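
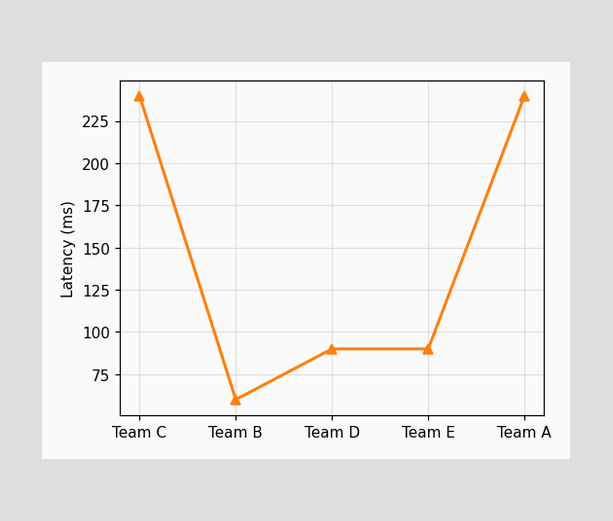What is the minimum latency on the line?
60ms

The lowest point is at Team B, and reading across to the y-axis gives 60ms.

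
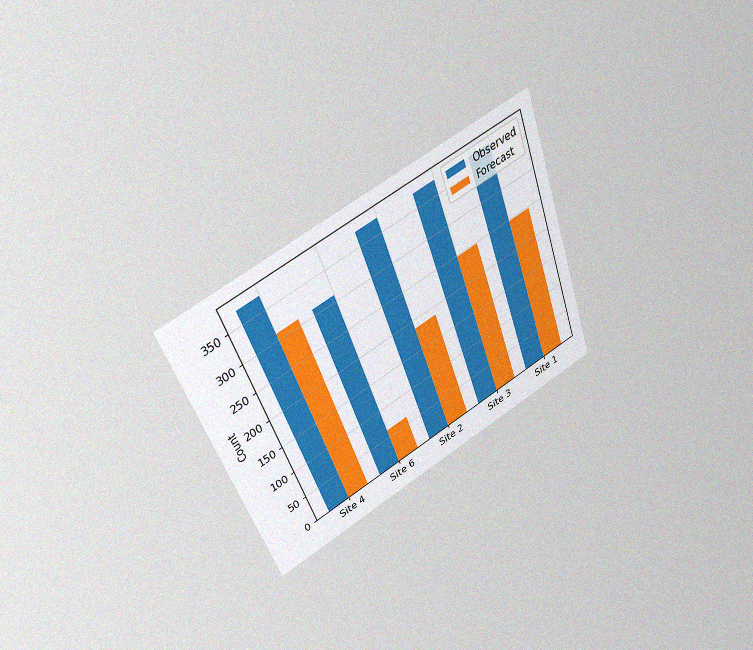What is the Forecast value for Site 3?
The chart is tilted about 21° counter-clockwise and viewed at a slight angle, with some photo noise. The Forecast bar at Site 3 reaches 248 on the y-axis.

248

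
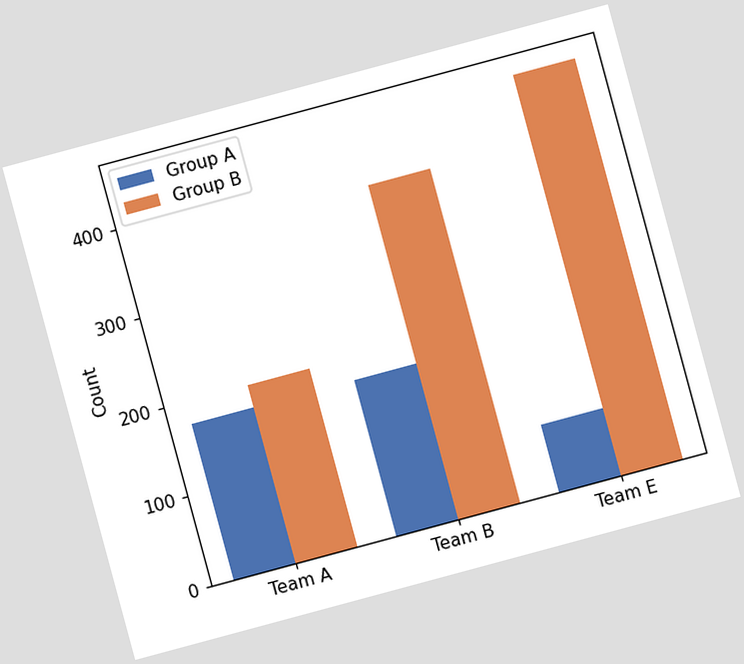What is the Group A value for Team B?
The chart is tilted about 15° counter-clockwise. The Group A bar at Team B reaches 175 on the y-axis.

175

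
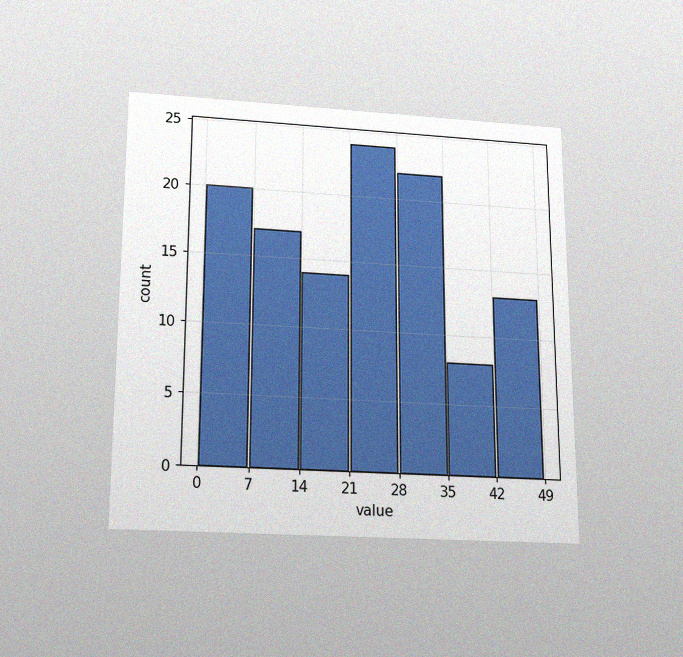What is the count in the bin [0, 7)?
20

The chart is viewed slightly from below, with some photo noise. The [0, 7) bin has height 20.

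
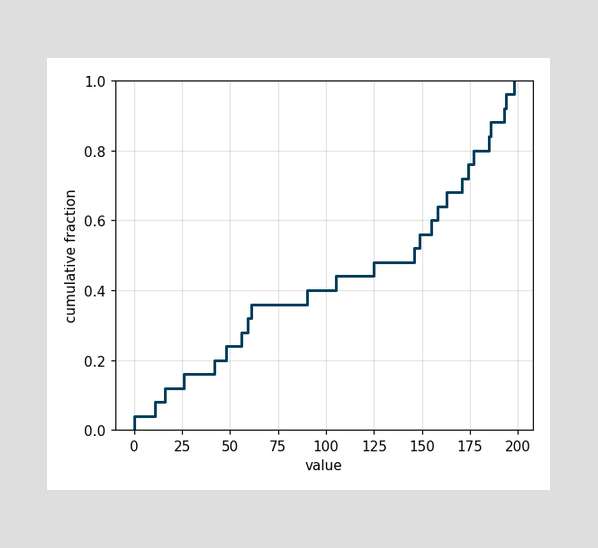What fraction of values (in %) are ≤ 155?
At x=155 the ECDF step is at 60%.

60%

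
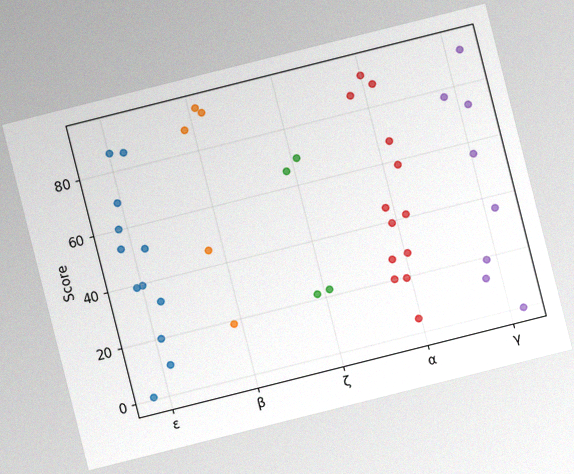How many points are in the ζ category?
4

The chart is tilted about 14° counter-clockwise, with some photo noise. Counting the markers in the ζ column gives 4.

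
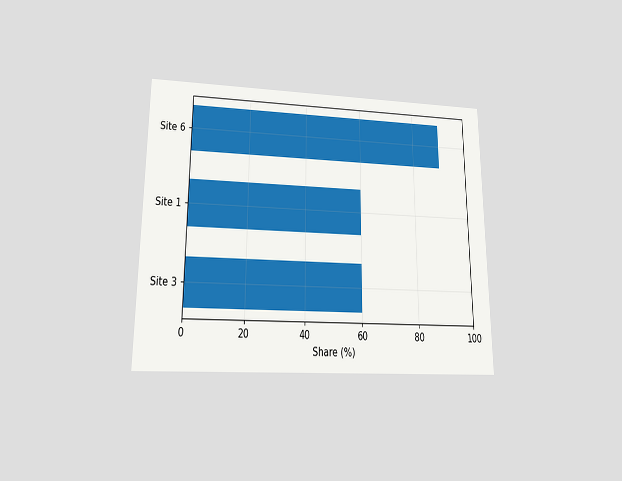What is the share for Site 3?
60%

The chart is viewed slightly from below. Reading along the chart's x-axis, the Site 3 bar reaches 60%.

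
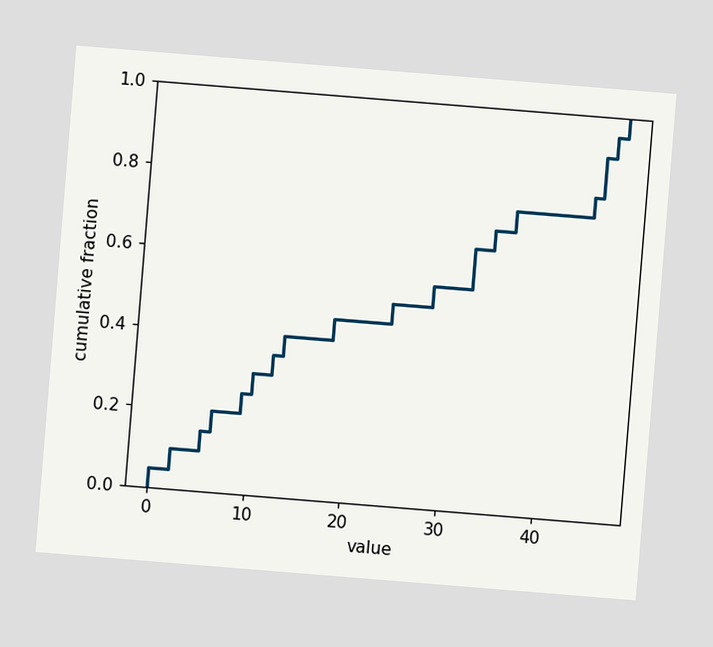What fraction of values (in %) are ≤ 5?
15%

The chart is tilted about 5° clockwise. At x=5 the ECDF step is at 15%.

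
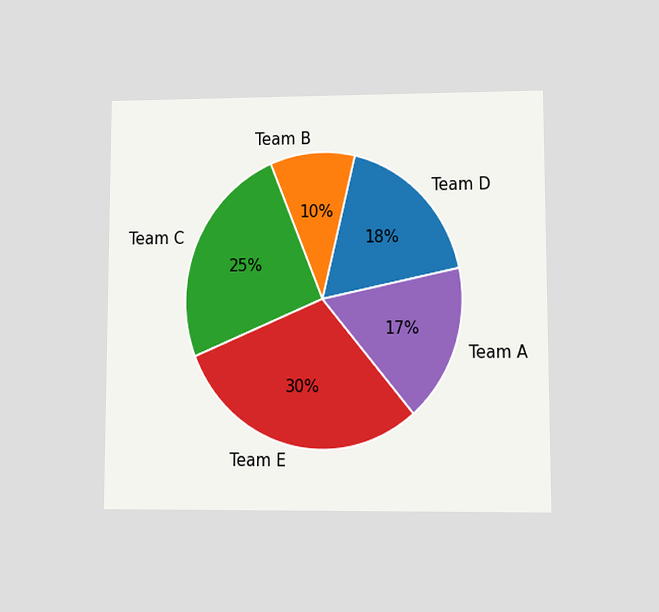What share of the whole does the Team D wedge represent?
18%

The chart is viewed at a slight angle. The Team D slice takes up 18% of the pie.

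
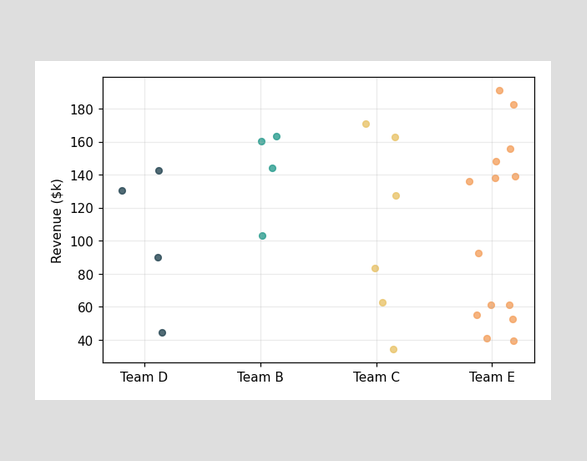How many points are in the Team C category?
Counting the markers in the Team C column gives 6.

6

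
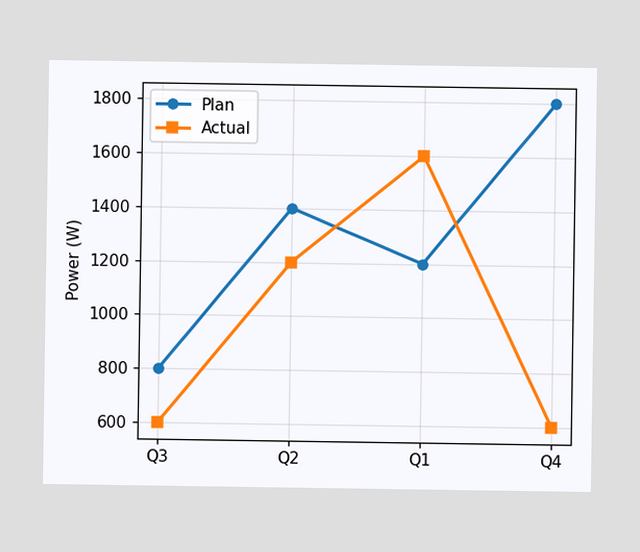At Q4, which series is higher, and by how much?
At Q4, Plan sits above the other line by 1200W.

Plan, by 1200W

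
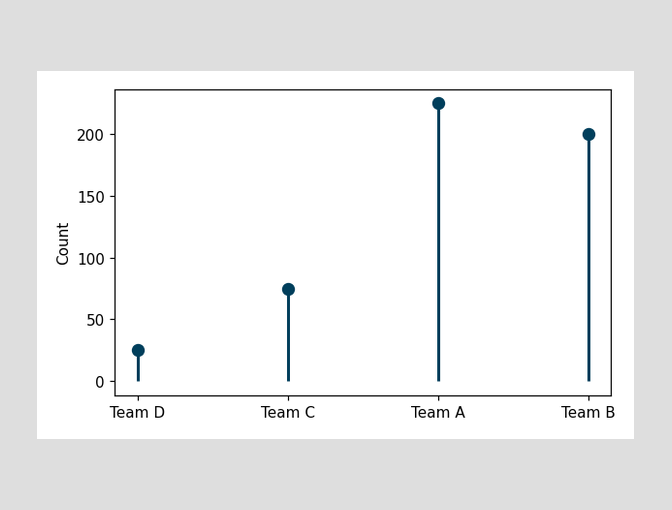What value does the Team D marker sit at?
The Team D marker sits at 25.

25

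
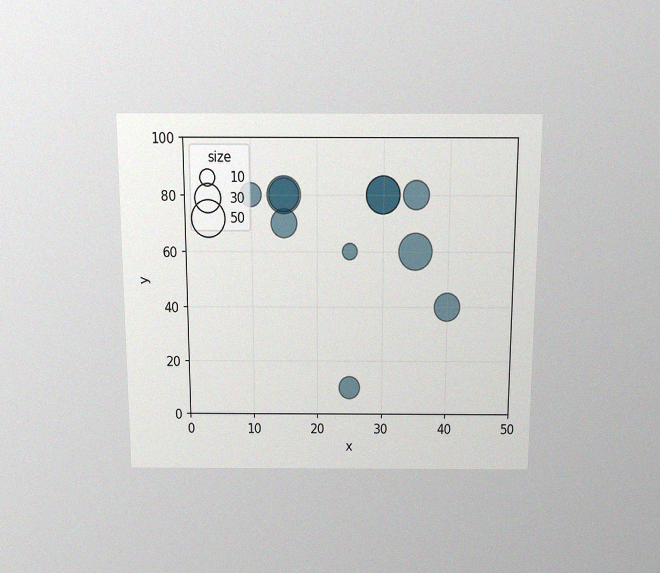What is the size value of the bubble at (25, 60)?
10

The chart is viewed slightly from above, with some photo noise. Matching the bubble at (25, 60) against the size legend gives 10.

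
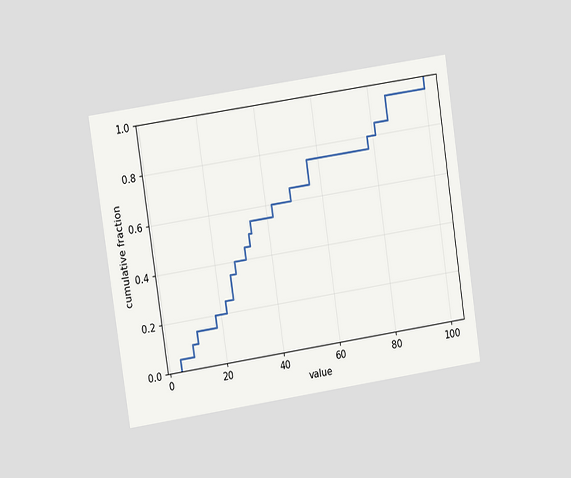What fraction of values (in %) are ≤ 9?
10%

The chart is tilted about 8° counter-clockwise and viewed at a slight angle. At x=9 the ECDF step is at 10%.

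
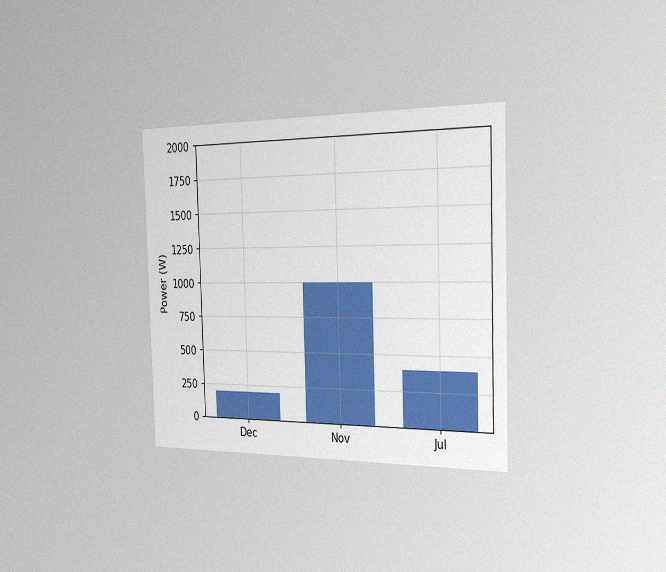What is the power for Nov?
1000W

The chart is viewed slightly from the right, with some photo noise. Reading along the chart's y-axis, the Nov bar reaches 1000W.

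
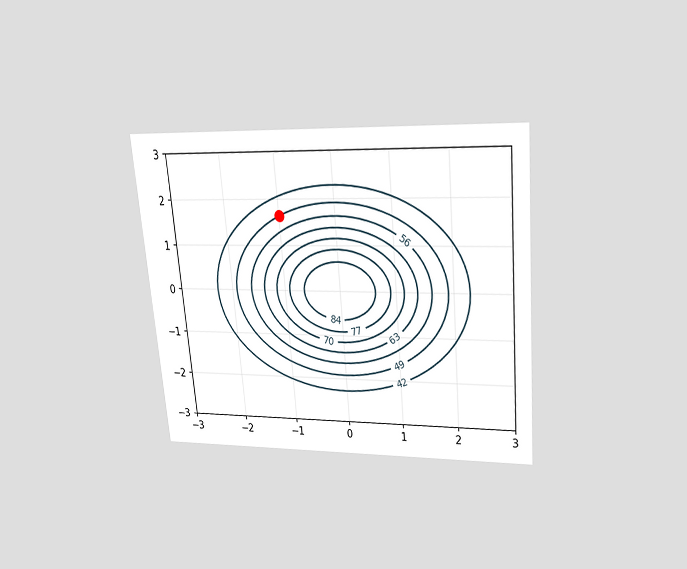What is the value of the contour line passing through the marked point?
49

The chart is tilted about 5° counter-clockwise and viewed slightly from above. The marked point sits on the contour labelled 49.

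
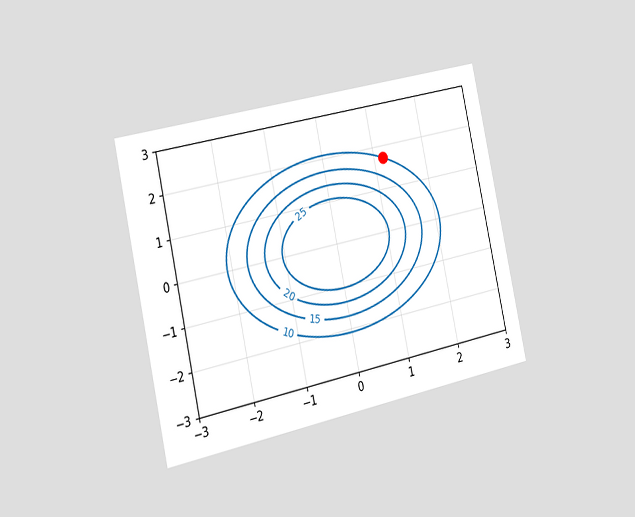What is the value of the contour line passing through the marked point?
10

The chart is tilted about 12° counter-clockwise and viewed slightly from the left. The marked point sits on the contour labelled 10.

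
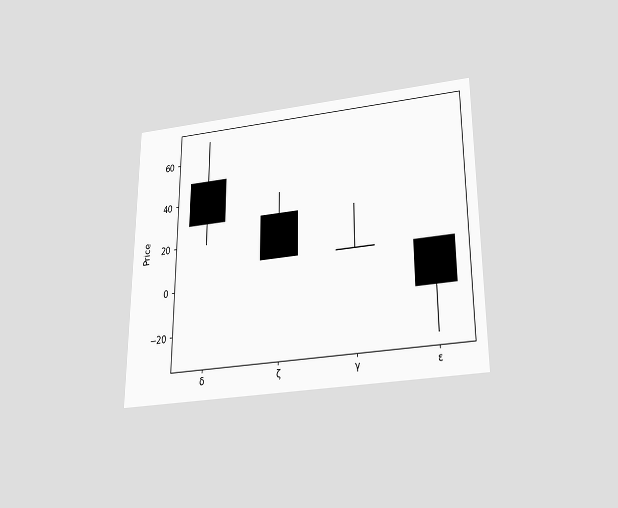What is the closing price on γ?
10

The chart is viewed slightly from below. The γ candle closes at 10.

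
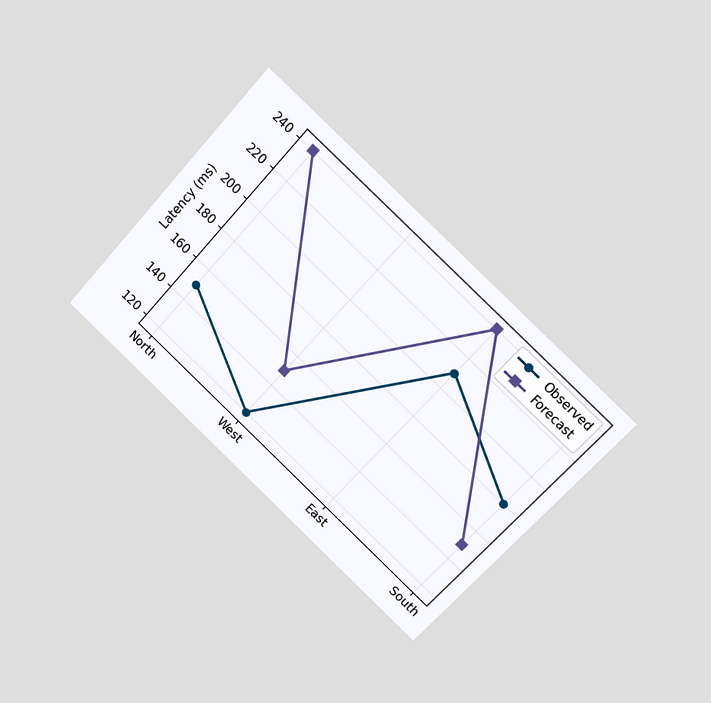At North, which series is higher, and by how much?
Forecast, by 90ms

The chart is tilted about 42° clockwise and viewed at a slight angle. At North, Forecast sits above the other line by 90ms.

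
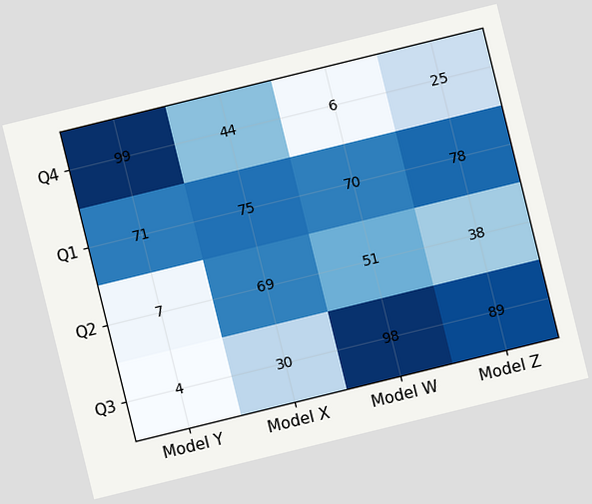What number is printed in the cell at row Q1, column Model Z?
The chart is tilted about 14° counter-clockwise. The (Q1, Model Z) cell reads 78.

78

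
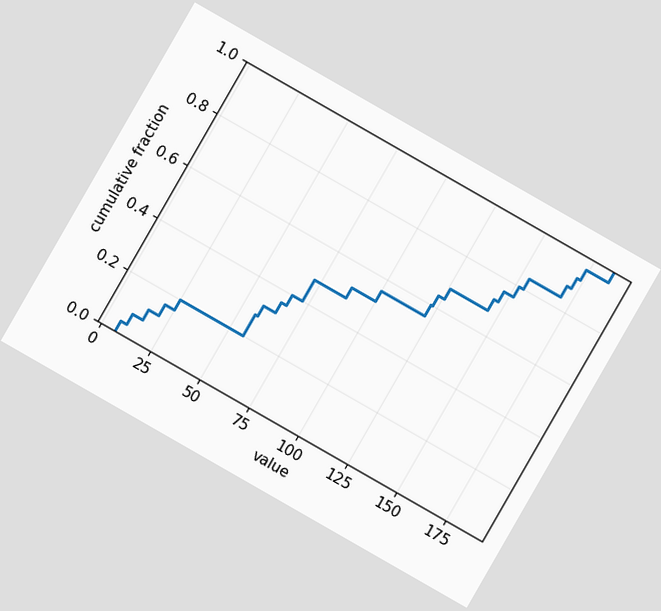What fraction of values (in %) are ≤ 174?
The chart is tilted about 30° clockwise. At x=174 the ECDF step is at 96%.

96%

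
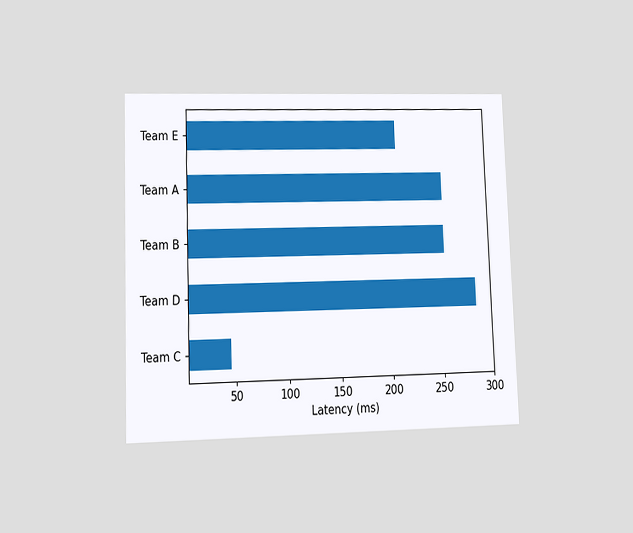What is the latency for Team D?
285ms

The chart is tilted about 2° counter-clockwise and viewed at a slight angle. Reading along the chart's x-axis, the Team D bar reaches 285ms.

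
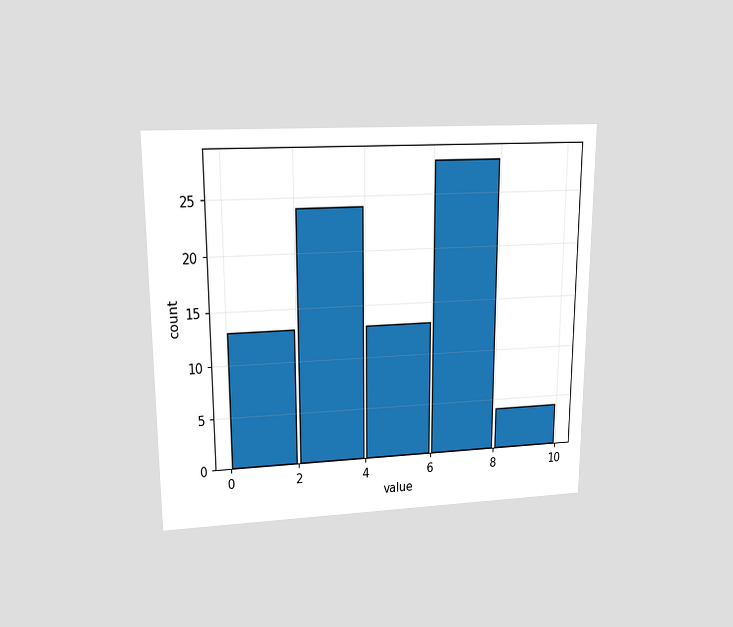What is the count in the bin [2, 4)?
24

The chart is viewed at a slight angle. The [2, 4) bin has height 24.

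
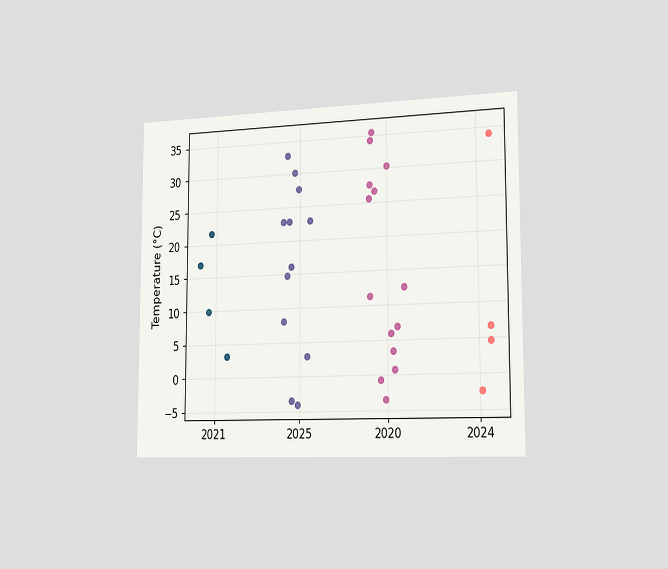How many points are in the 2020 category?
14

The chart is viewed slightly from the right. Counting the markers in the 2020 column gives 14.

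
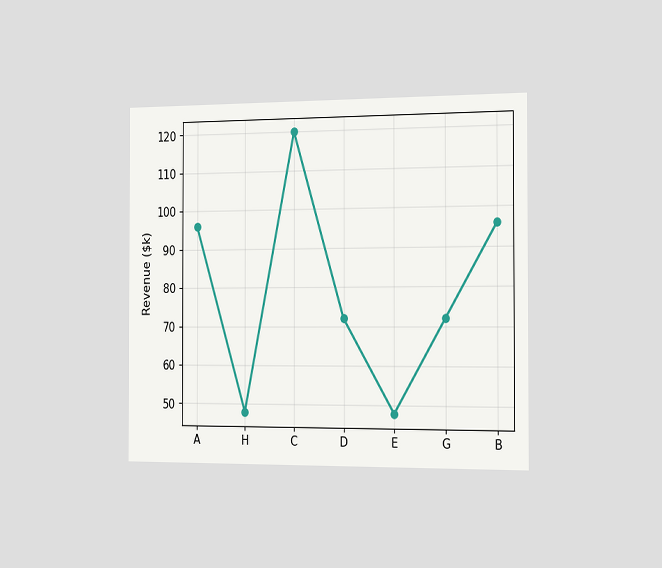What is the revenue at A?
$96k

The chart is viewed slightly from the right. At A, the line is at $96k.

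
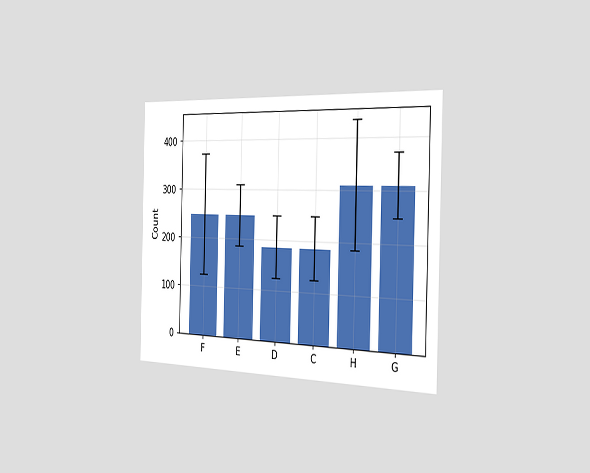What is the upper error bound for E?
310

The chart is viewed slightly from the right. The E bar's upper whisker reaches 310.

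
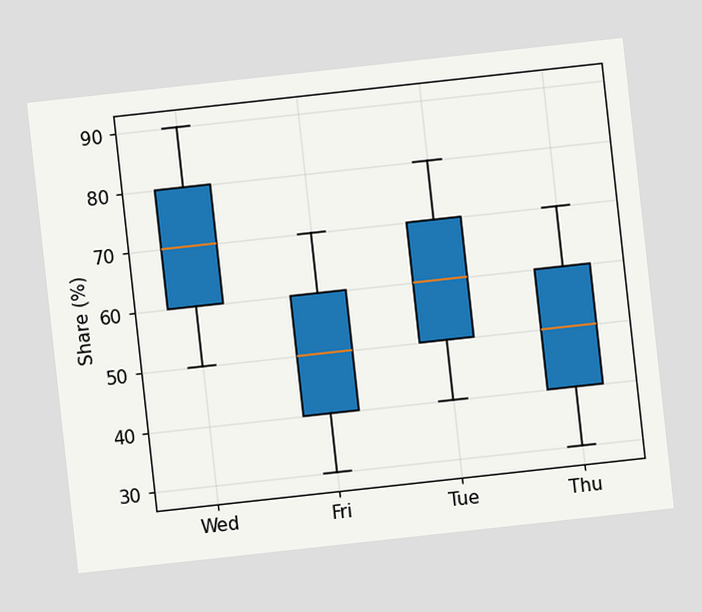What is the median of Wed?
70%

The chart is tilted about 6° counter-clockwise. The median line in the Wed box sits at 70%.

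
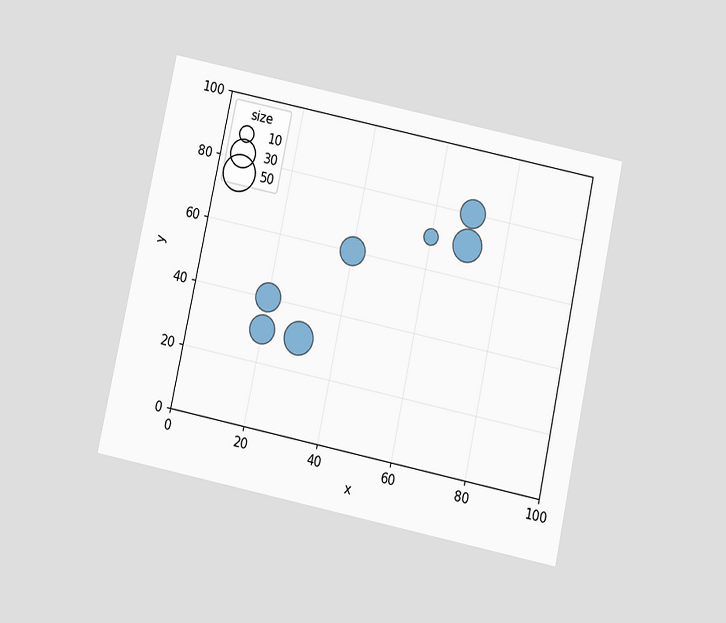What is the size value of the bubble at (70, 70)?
40

The chart is tilted about 12° clockwise and viewed slightly from below. Matching the bubble at (70, 70) against the size legend gives 40.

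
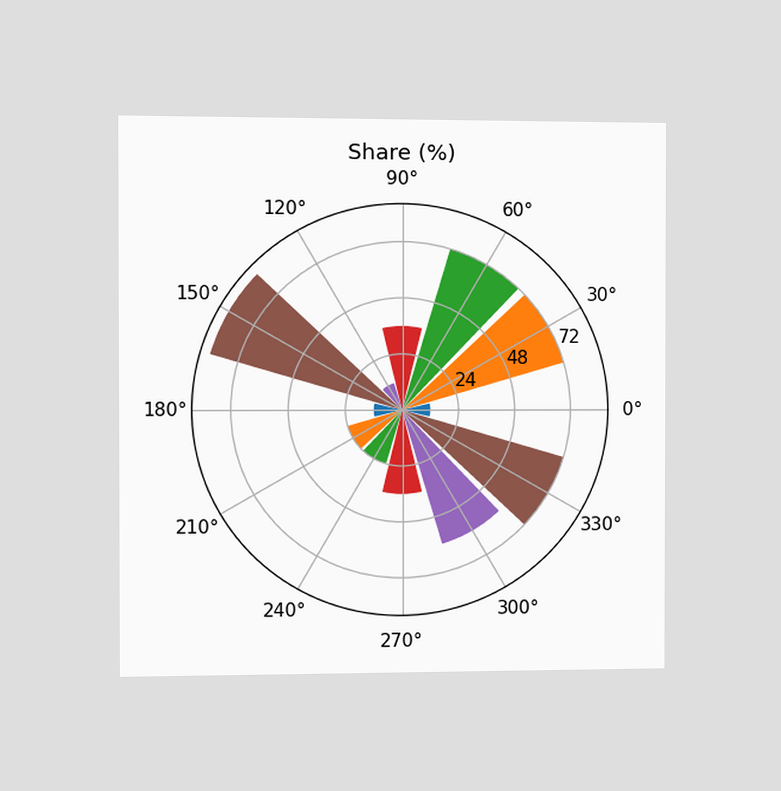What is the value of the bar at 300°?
60%

The chart is viewed slightly from the left. The bar at 300° reaches 60% on the radial axis.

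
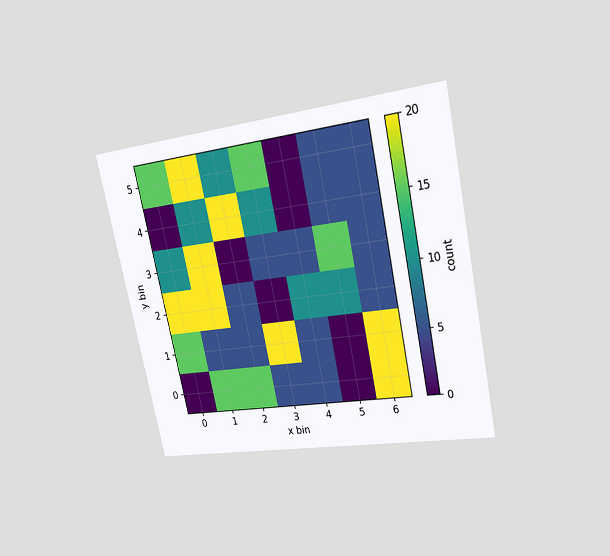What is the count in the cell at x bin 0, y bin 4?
The chart is tilted about 12° counter-clockwise and viewed at a slight angle. Matching the cell (0, 4) against the colorbar gives 0.

0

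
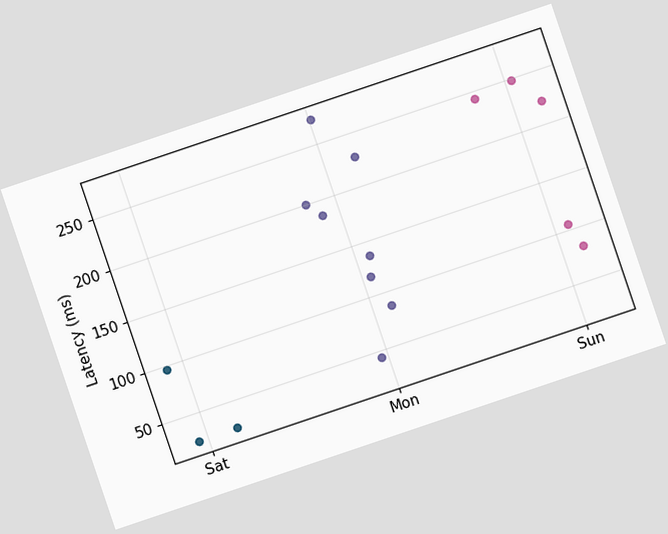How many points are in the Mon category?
8

The chart is tilted about 19° counter-clockwise. Counting the markers in the Mon column gives 8.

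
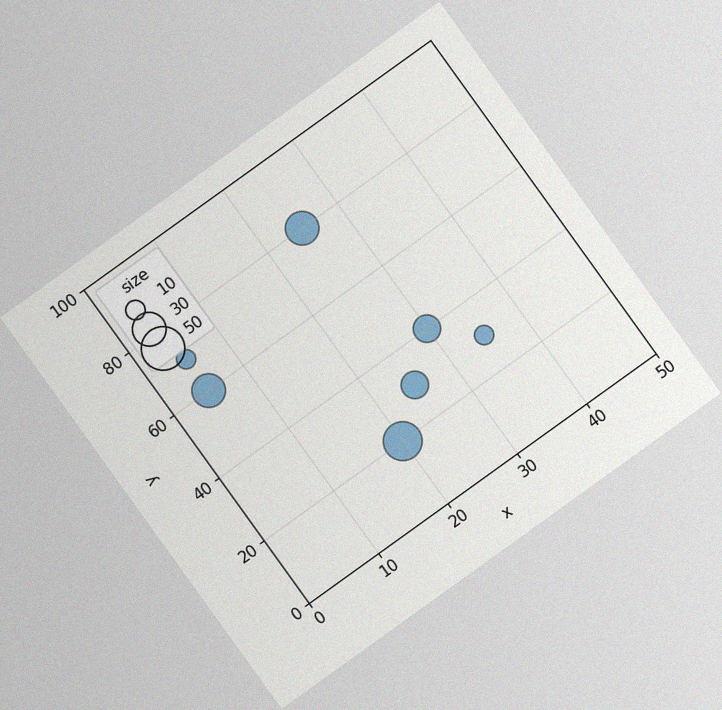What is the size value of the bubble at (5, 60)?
The chart is tilted about 36° counter-clockwise, with some photo noise. Matching the bubble at (5, 60) against the size legend gives 30.

30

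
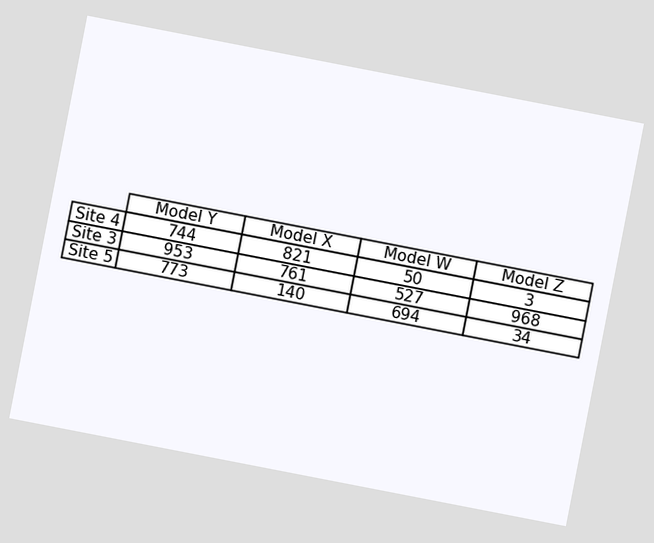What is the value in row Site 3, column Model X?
The chart is tilted about 11° clockwise. The (Site 3, Model X) cell reads 761.

761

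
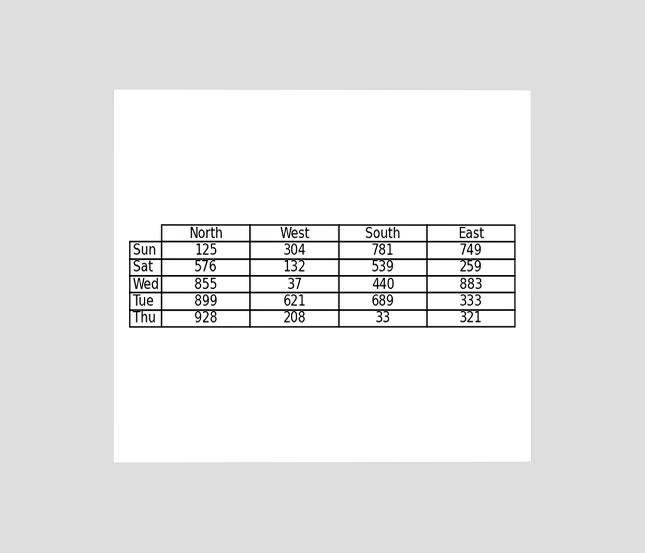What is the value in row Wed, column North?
The chart is viewed at a slight angle. The (Wed, North) cell reads 855.

855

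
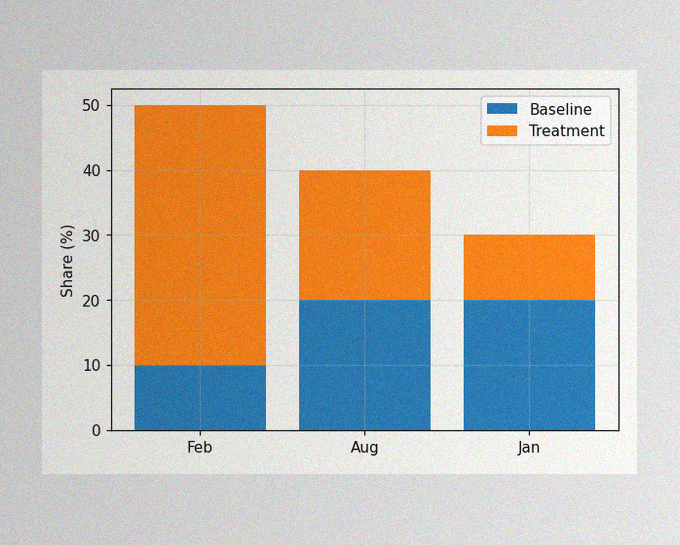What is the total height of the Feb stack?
The image has some photo noise and uneven lighting. The Feb stack's top reaches 50% on the y-axis.

50%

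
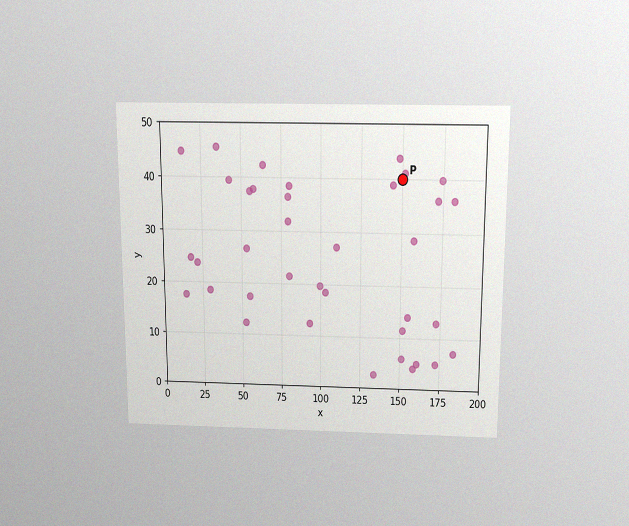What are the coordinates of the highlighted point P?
(150, 40)

The chart is viewed slightly from above, with some photo noise. Following the gridlines from P to each axis, P sits at (150, 40).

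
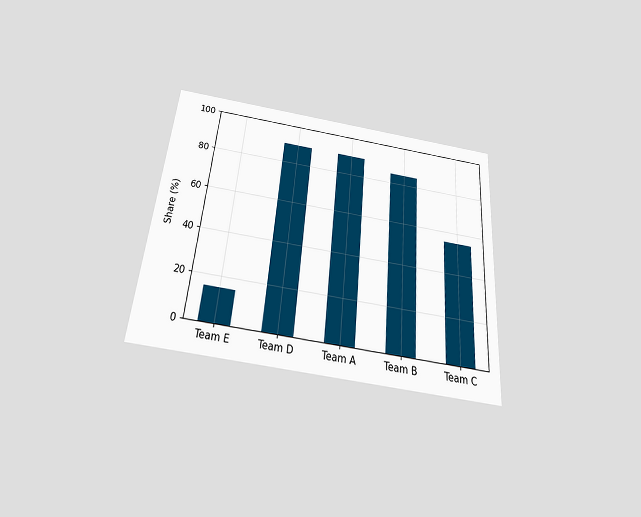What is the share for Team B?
85%

The chart is tilted about 5° clockwise and viewed slightly from below. Reading along the chart's y-axis, the Team B bar reaches 85%.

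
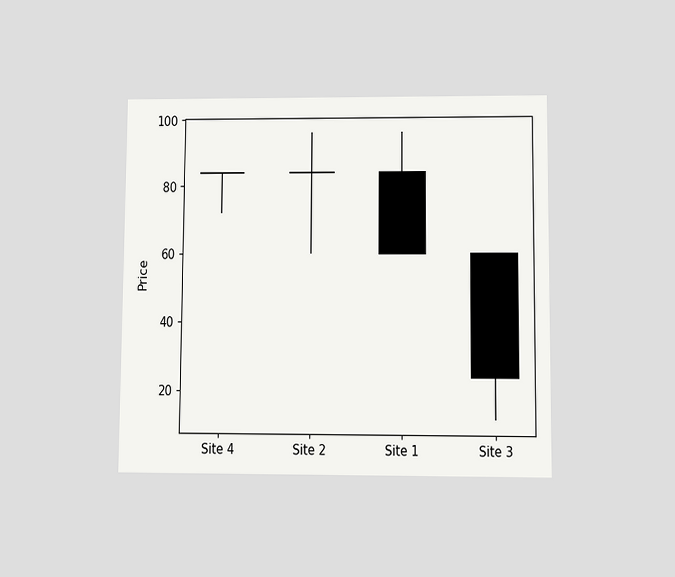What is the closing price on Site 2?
The chart is viewed slightly from below. The Site 2 candle closes at 84.

84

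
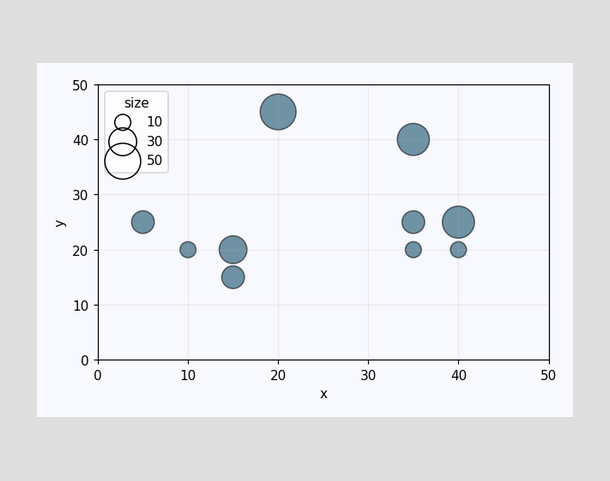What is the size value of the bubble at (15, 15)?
20

Matching the bubble at (15, 15) against the size legend gives 20.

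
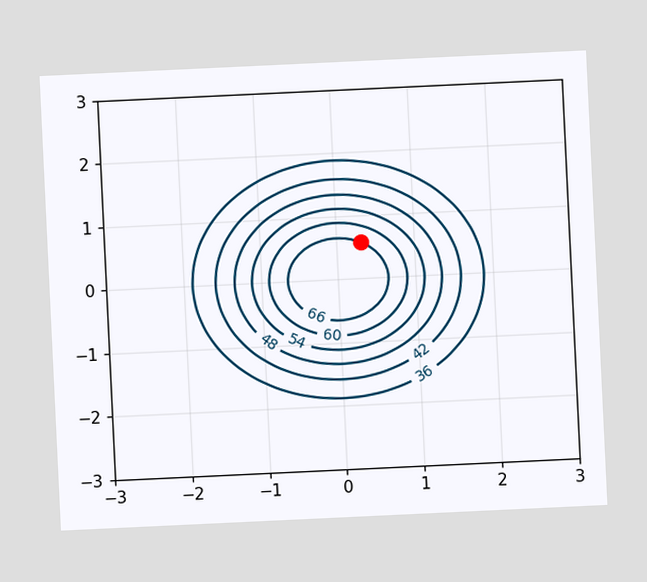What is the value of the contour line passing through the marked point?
The chart is tilted about 3° counter-clockwise. The marked point sits on the contour labelled 66.

66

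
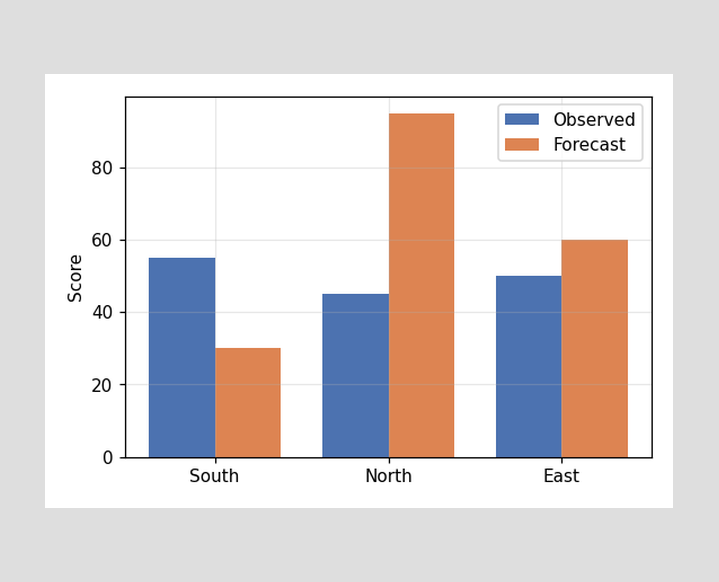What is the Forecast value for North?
95

The Forecast bar at North reaches 95 on the y-axis.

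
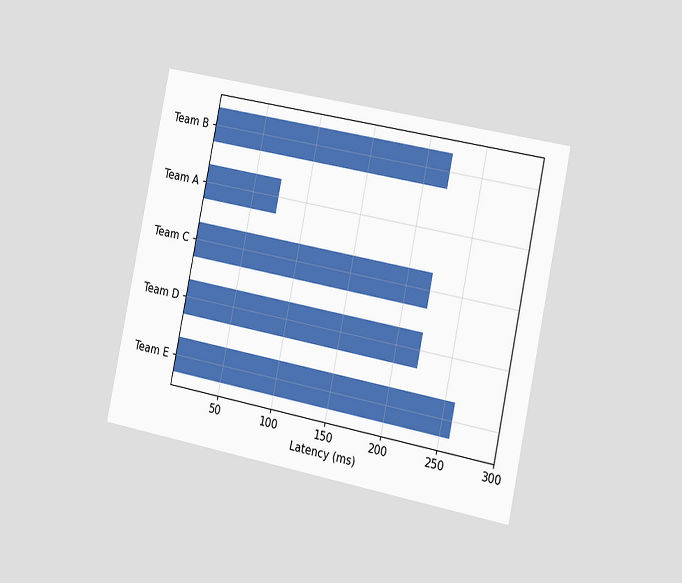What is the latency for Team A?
The chart is tilted about 12° clockwise and viewed slightly from the right. Reading along the chart's x-axis, the Team A bar reaches 74ms.

74ms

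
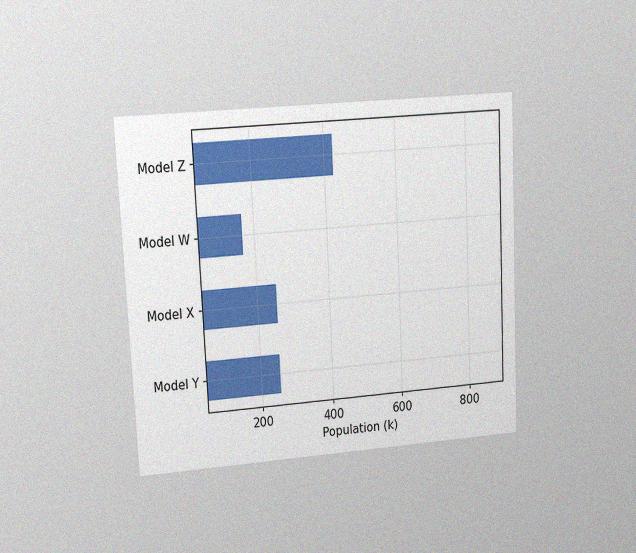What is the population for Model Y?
255k

The chart is tilted about 3° counter-clockwise and viewed at a slight angle, with some photo noise. Reading along the chart's x-axis, the Model Y bar reaches 255k.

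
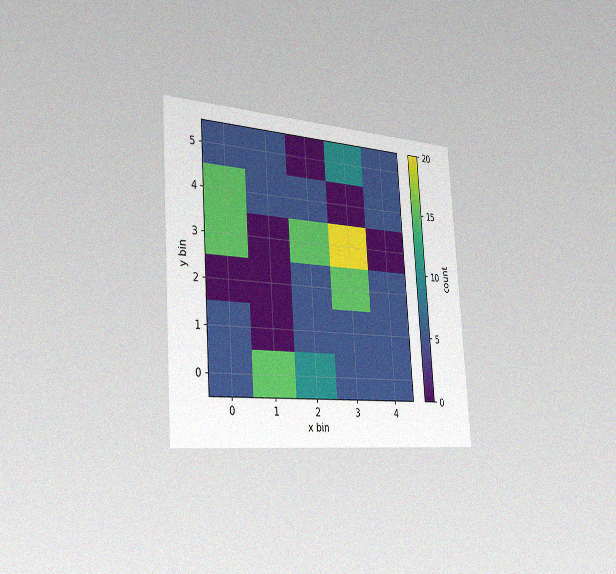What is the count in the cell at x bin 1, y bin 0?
The chart is tilted about 4° counter-clockwise and viewed slightly from the left, with some photo noise. Matching the cell (1, 0) against the colorbar gives 15.

15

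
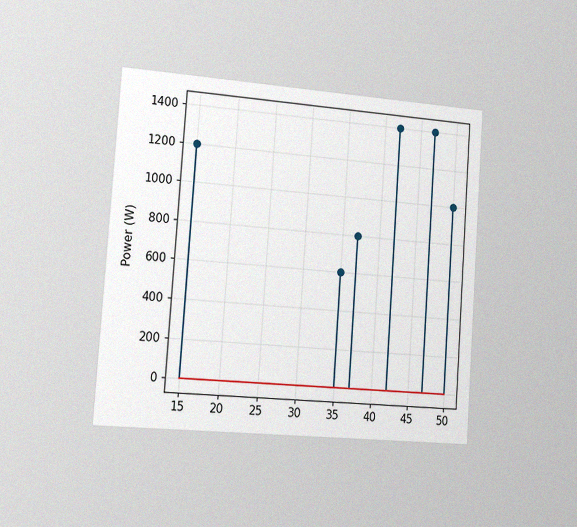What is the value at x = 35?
The chart is tilted about 4° clockwise and viewed slightly from the left, with some photo noise. The stem at x=35 reaches 600W.

600W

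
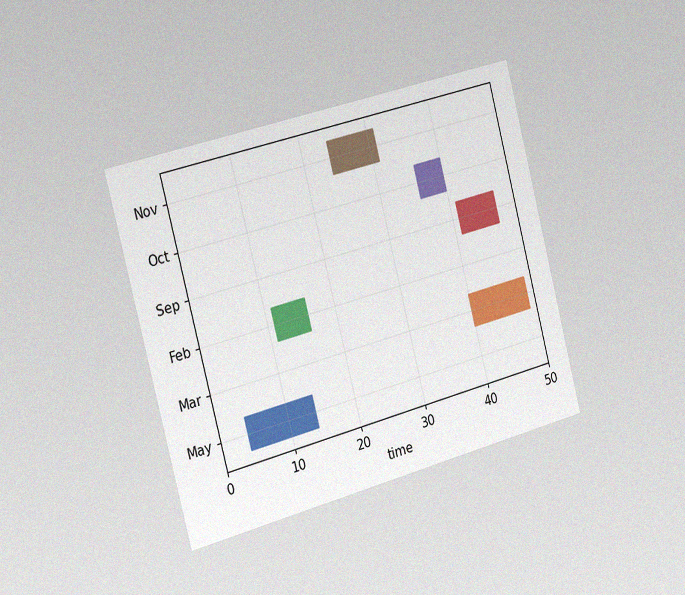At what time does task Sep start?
The chart is tilted about 15° counter-clockwise and viewed slightly from the left, with some photo noise. The Sep bar begins at t=41.

41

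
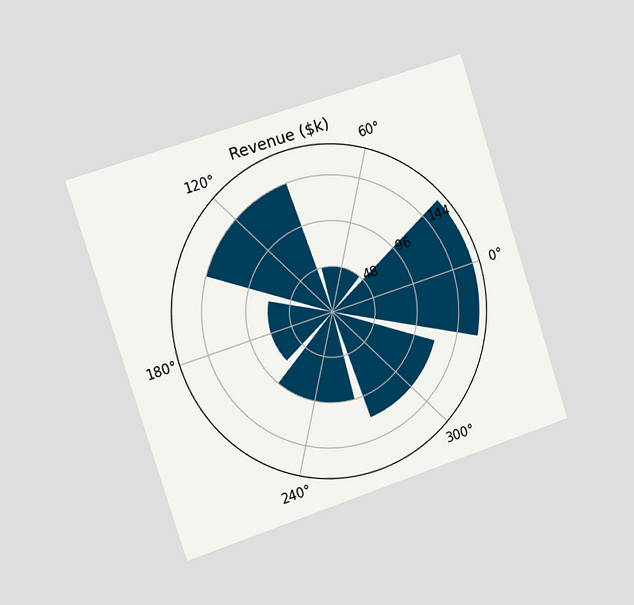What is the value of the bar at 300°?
$120k

The chart is tilted about 18° counter-clockwise and viewed slightly from the left. The bar at 300° reaches $120k on the radial axis.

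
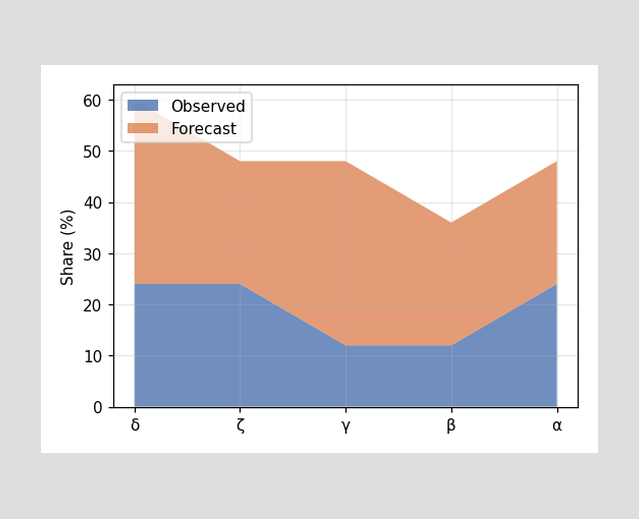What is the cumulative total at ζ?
The stacked total at ζ reaches 48%.

48%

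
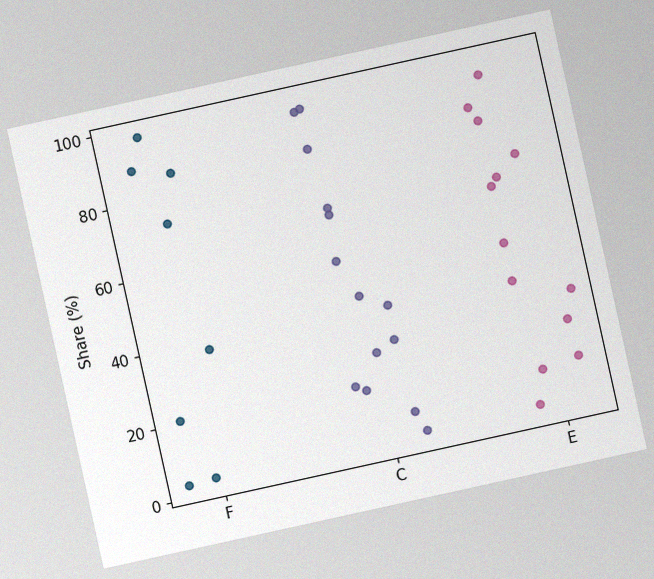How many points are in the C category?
14

The chart is tilted about 12° counter-clockwise, with some photo noise. Counting the markers in the C column gives 14.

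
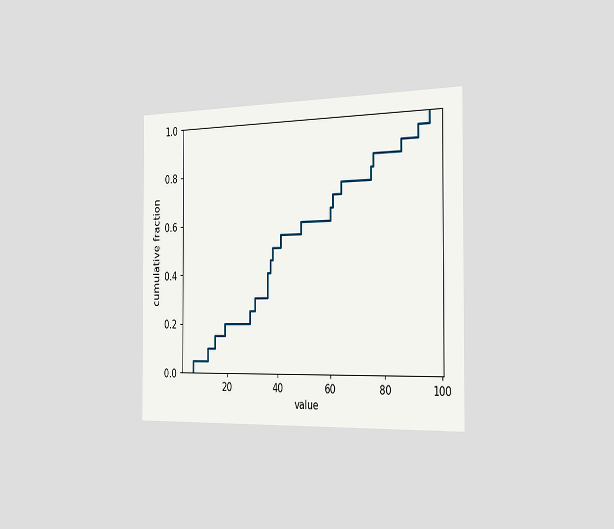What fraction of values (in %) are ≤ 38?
50%

The chart is viewed slightly from the right. At x=38 the ECDF step is at 50%.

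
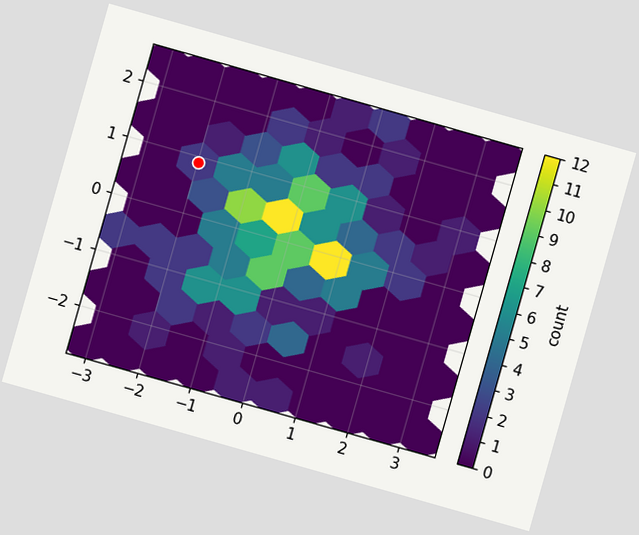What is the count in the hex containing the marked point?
2

The chart is tilted about 16° clockwise. The marked hex reads 2 on the colorbar.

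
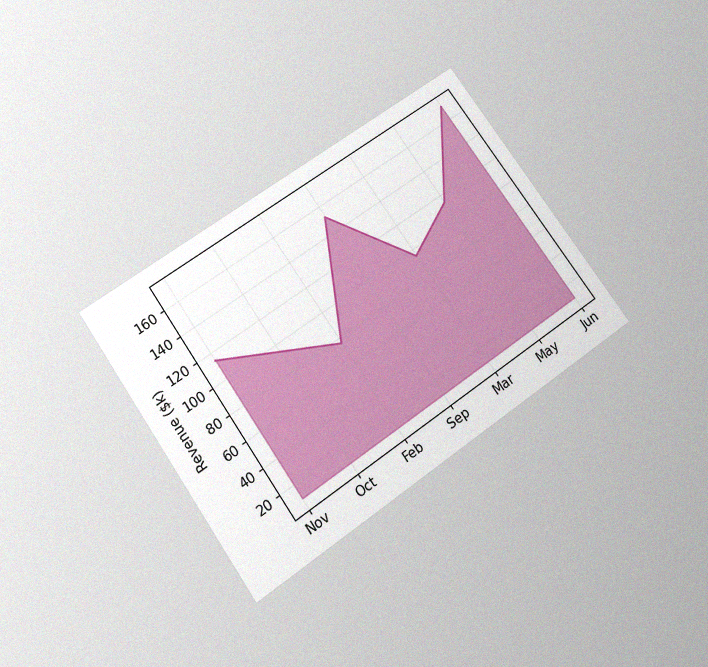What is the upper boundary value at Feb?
The chart is tilted about 35° counter-clockwise and viewed slightly from below, with some photo noise. At Feb the upper boundary is at $76k.

$76k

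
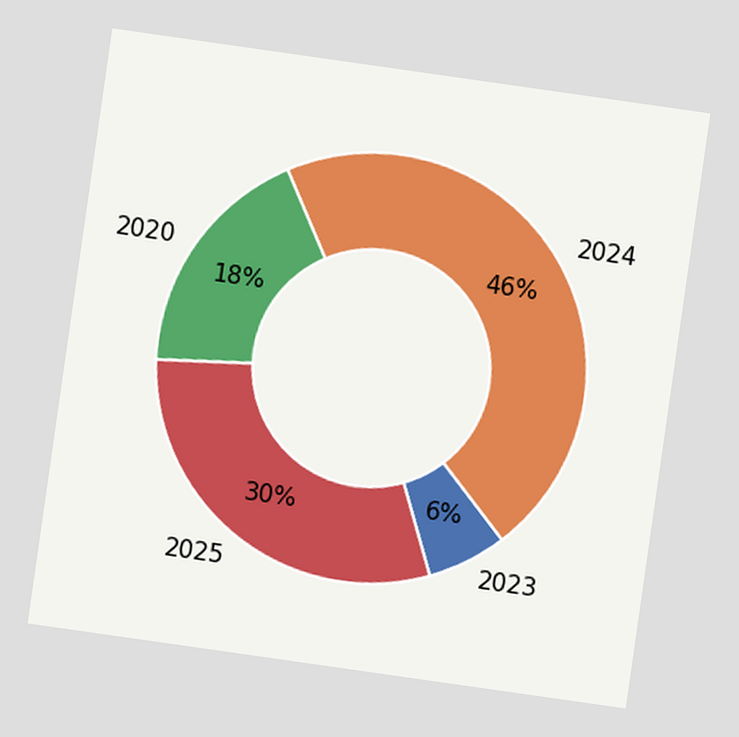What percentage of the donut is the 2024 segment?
The chart is tilted about 8° clockwise. The 2024 segment takes up 46% of the ring.

46%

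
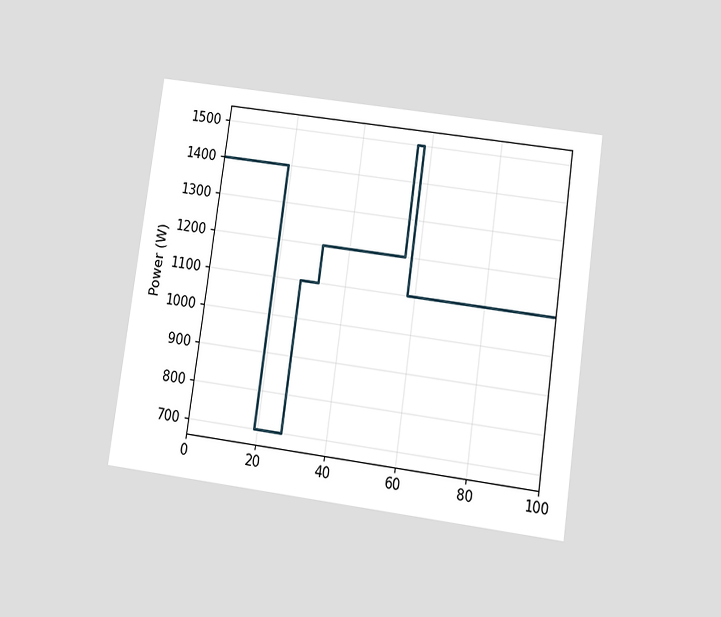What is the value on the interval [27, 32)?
The chart is tilted about 8° clockwise and viewed slightly from below. On [27, 32) the step sits at 1100W.

1100W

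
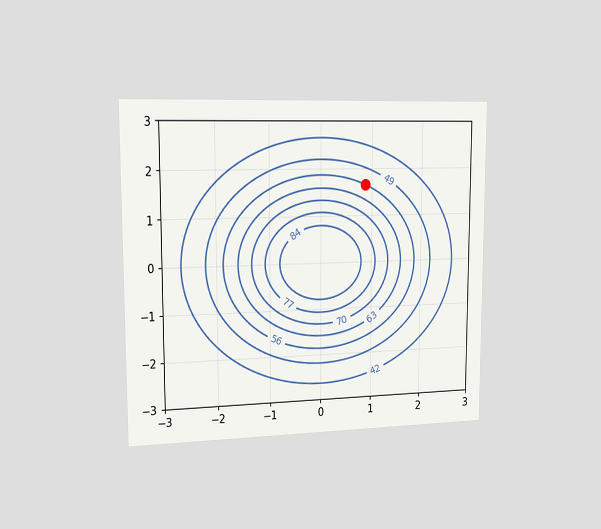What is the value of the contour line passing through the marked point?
56

The chart is viewed slightly from the left. The marked point sits on the contour labelled 56.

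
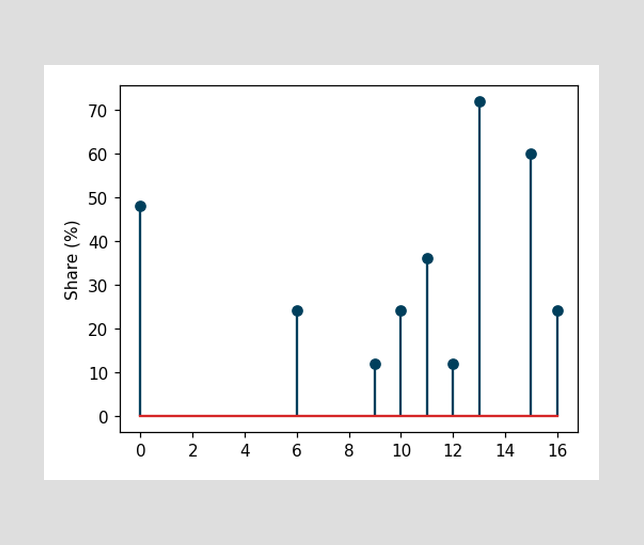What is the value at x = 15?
The stem at x=15 reaches 60%.

60%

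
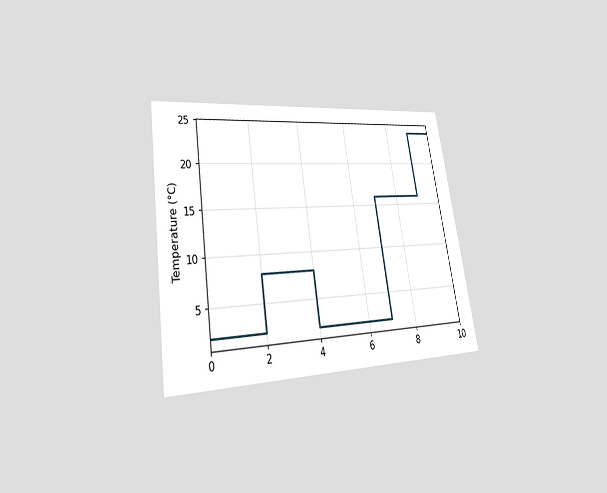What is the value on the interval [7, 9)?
The chart is tilted about 9° counter-clockwise and viewed at a slight angle. On [7, 9) the step sits at 16°C.

16°C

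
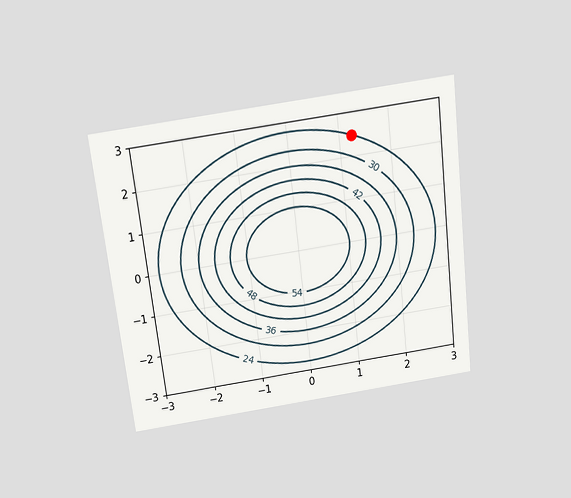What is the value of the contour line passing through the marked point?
The chart is tilted about 7° counter-clockwise and viewed slightly from above. The marked point sits on the contour labelled 24.

24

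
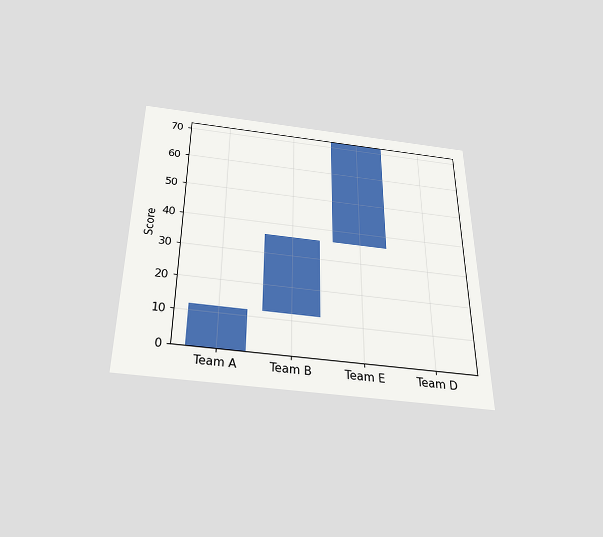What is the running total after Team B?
The chart is viewed slightly from below. After Team B the running total reaches 36.

36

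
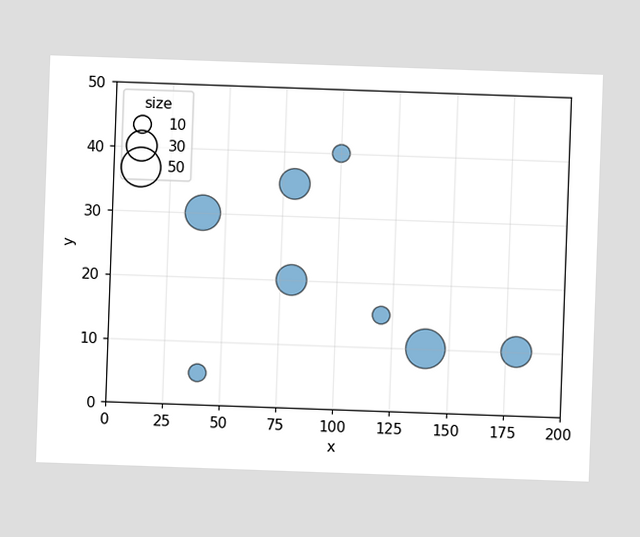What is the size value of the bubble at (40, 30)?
The chart is tilted about 2° clockwise. Matching the bubble at (40, 30) against the size legend gives 40.

40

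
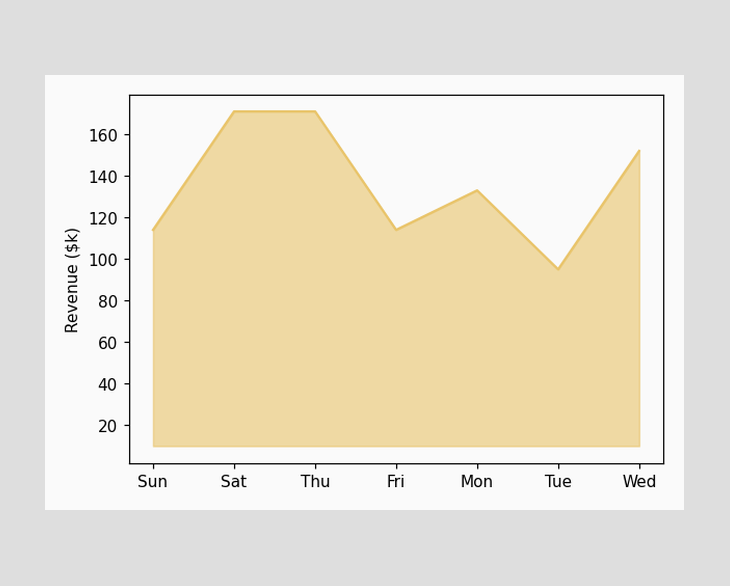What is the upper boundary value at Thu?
At Thu the upper boundary is at $171k.

$171k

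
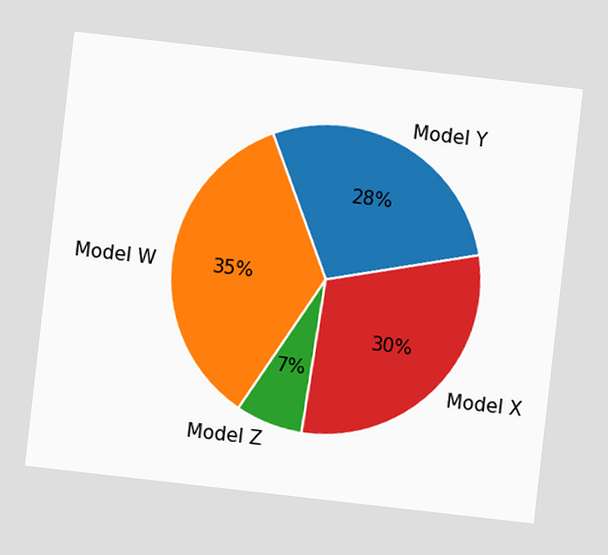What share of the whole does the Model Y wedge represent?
The chart is tilted about 6° clockwise. The Model Y slice takes up 28% of the pie.

28%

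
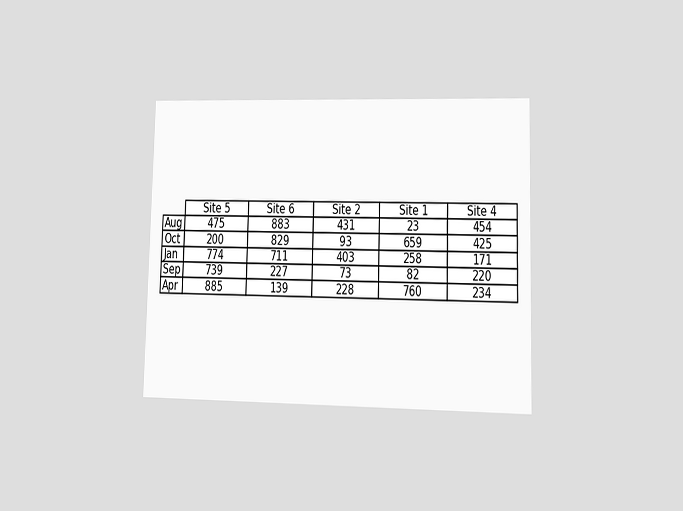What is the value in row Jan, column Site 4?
171

The chart is viewed at a slight angle. The (Jan, Site 4) cell reads 171.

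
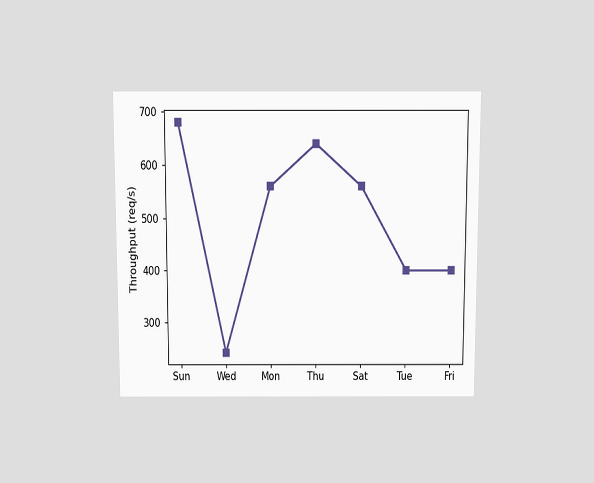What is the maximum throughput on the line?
680req/s

The chart is viewed slightly from above. The highest point is at Sun, and reading across to the y-axis gives 680req/s.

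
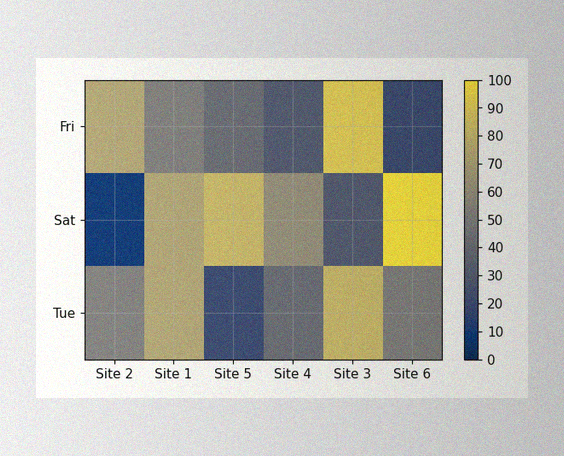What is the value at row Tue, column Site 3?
The image has some photo noise and uneven lighting. Matching cell (Tue, Site 3) against the colorbar gives 80.

80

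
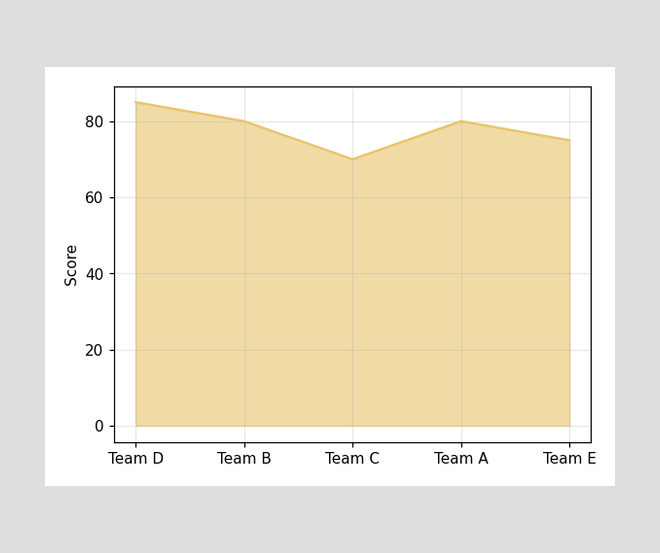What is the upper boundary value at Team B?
At Team B the upper boundary is at 80.

80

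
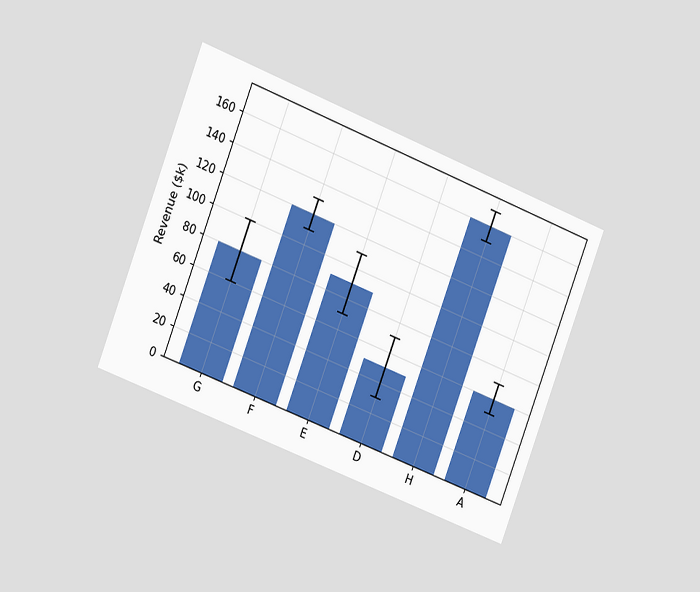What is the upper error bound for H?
The chart is tilted about 21° clockwise and viewed slightly from the left. The H bar's upper whisker reaches $170k.

$170k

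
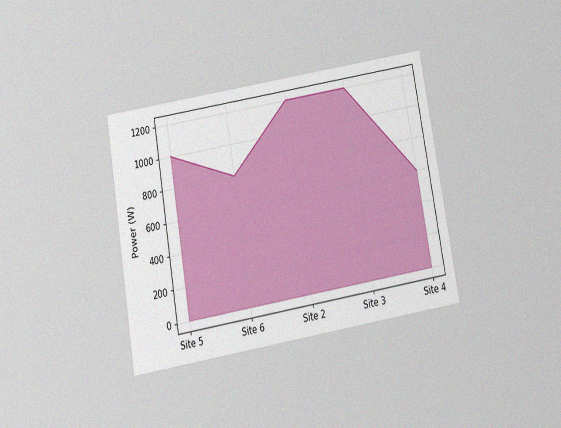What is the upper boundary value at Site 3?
1200W

The chart is tilted about 10° counter-clockwise and viewed slightly from below, with some photo noise. At Site 3 the upper boundary is at 1200W.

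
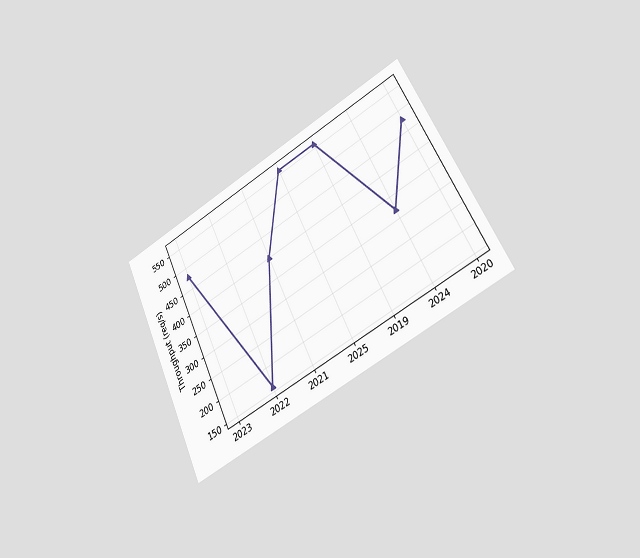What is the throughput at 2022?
160req/s

The chart is tilted about 26° counter-clockwise and viewed slightly from the right. At 2022, the line is at 160req/s.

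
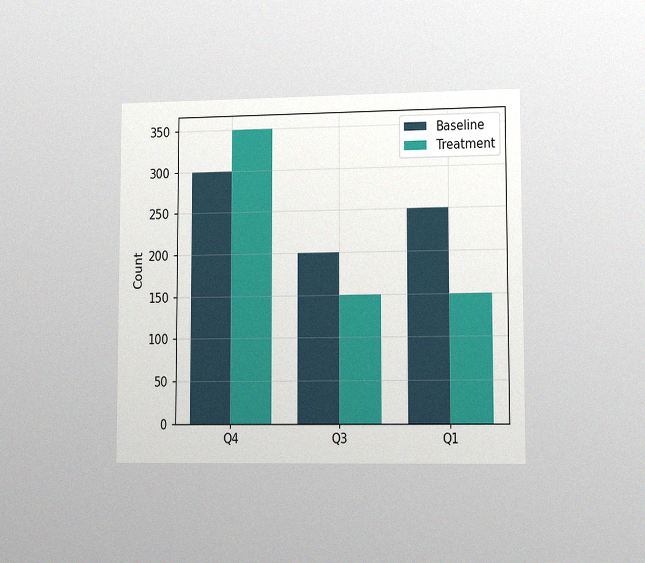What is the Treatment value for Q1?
150

The chart is viewed slightly from the right, with some photo noise. The Treatment bar at Q1 reaches 150 on the y-axis.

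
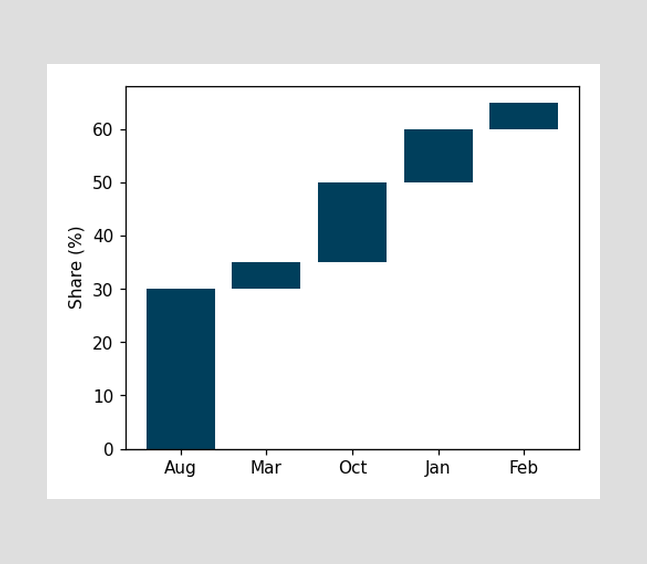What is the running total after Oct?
50%

After Oct the running total reaches 50%.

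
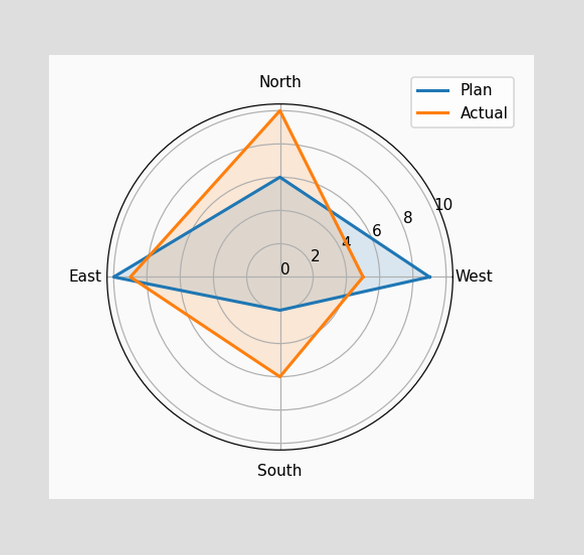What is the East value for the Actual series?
On the East axis, Actual reaches 9.

9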